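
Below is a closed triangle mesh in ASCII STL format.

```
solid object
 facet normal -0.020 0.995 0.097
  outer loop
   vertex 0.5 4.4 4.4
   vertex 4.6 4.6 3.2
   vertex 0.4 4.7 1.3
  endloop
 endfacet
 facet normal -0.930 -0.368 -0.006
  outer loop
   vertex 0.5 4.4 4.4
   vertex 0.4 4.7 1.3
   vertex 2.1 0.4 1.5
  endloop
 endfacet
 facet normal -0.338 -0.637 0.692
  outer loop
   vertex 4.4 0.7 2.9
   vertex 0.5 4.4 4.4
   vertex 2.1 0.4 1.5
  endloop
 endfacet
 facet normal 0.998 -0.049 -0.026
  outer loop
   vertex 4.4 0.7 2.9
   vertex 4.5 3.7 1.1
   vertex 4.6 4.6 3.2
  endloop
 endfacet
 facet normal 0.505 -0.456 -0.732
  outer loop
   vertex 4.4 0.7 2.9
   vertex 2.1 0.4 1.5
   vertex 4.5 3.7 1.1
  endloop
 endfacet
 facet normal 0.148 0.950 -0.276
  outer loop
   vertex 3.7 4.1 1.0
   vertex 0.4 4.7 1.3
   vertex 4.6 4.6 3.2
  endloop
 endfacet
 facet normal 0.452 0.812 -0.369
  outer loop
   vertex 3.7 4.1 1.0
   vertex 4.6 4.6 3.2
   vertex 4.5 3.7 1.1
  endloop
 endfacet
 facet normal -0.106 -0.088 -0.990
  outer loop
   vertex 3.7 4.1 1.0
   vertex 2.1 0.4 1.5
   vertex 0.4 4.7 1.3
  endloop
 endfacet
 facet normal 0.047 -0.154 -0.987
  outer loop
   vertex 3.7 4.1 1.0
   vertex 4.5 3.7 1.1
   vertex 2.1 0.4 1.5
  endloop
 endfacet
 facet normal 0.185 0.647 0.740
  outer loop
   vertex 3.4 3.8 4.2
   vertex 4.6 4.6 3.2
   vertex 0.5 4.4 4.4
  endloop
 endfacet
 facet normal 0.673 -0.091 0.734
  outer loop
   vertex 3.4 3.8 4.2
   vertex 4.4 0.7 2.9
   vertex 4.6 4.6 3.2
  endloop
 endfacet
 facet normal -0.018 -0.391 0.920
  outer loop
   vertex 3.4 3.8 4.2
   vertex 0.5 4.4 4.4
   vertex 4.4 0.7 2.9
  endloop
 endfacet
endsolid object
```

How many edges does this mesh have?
18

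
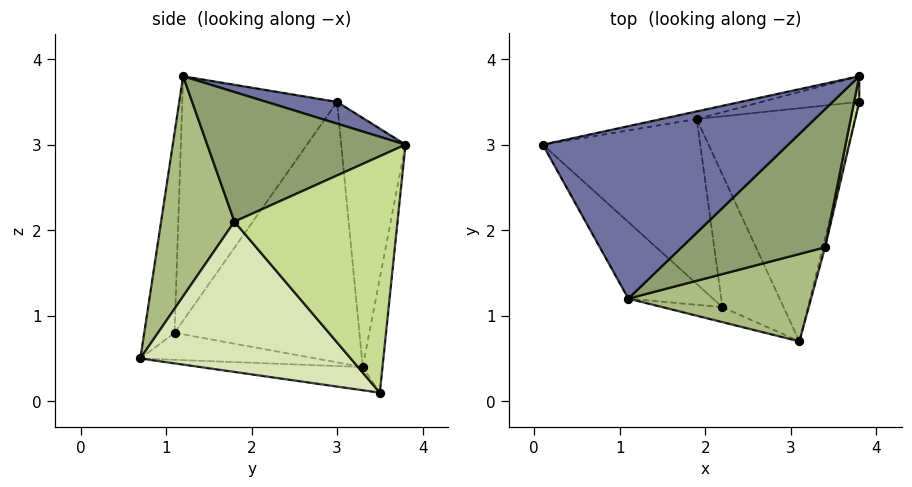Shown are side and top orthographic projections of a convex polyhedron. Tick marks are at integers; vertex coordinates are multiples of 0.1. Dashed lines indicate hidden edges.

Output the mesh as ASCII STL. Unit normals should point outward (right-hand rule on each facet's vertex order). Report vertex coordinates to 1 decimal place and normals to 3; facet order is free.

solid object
 facet normal 0.086 0.210 0.974
  outer loop
   vertex 1.1 1.2 3.8
   vertex 3.8 3.8 3.0
   vertex 0.1 3.0 3.5
  endloop
 endfacet
 facet normal -0.215 0.976 -0.030
  outer loop
   vertex 1.9 3.3 0.4
   vertex 0.1 3.0 3.5
   vertex 3.8 3.8 3.0
  endloop
 endfacet
 facet normal -0.120 0.987 -0.102
  outer loop
   vertex 1.9 3.3 0.4
   vertex 3.8 3.8 3.0
   vertex 3.8 3.5 0.1
  endloop
 endfacet
 facet normal -0.144 -0.104 -0.984
  outer loop
   vertex 1.9 3.3 0.4
   vertex 3.8 3.5 0.1
   vertex 3.1 0.7 0.5
  endloop
 endfacet
 facet normal 0.607 -0.424 0.672
  outer loop
   vertex 3.4 1.8 2.1
   vertex 3.8 3.8 3.0
   vertex 1.1 1.2 3.8
  endloop
 endfacet
 facet normal 0.508 -0.751 0.421
  outer loop
   vertex 3.4 1.8 2.1
   vertex 1.1 1.2 3.8
   vertex 3.1 0.7 0.5
  endloop
 endfacet
 facet normal 0.978 -0.205 0.021
  outer loop
   vertex 3.4 1.8 2.1
   vertex 3.8 3.5 0.1
   vertex 3.8 3.8 3.0
  endloop
 endfacet
 facet normal 0.970 -0.244 -0.014
  outer loop
   vertex 3.4 1.8 2.1
   vertex 3.1 0.7 0.5
   vertex 3.8 3.5 0.1
  endloop
 endfacet
 facet normal -0.394 -0.216 -0.893
  outer loop
   vertex 2.2 1.1 0.8
   vertex 1.9 3.3 0.4
   vertex 3.1 0.7 0.5
  endloop
 endfacet
 facet normal -0.439 -0.889 -0.131
  outer loop
   vertex 2.2 1.1 0.8
   vertex 3.1 0.7 0.5
   vertex 1.1 1.2 3.8
  endloop
 endfacet
 facet normal -0.837 -0.206 -0.506
  outer loop
   vertex 2.2 1.1 0.8
   vertex 0.1 3.0 3.5
   vertex 1.9 3.3 0.4
  endloop
 endfacet
 facet normal -0.818 -0.501 -0.283
  outer loop
   vertex 2.2 1.1 0.8
   vertex 1.1 1.2 3.8
   vertex 0.1 3.0 3.5
  endloop
 endfacet
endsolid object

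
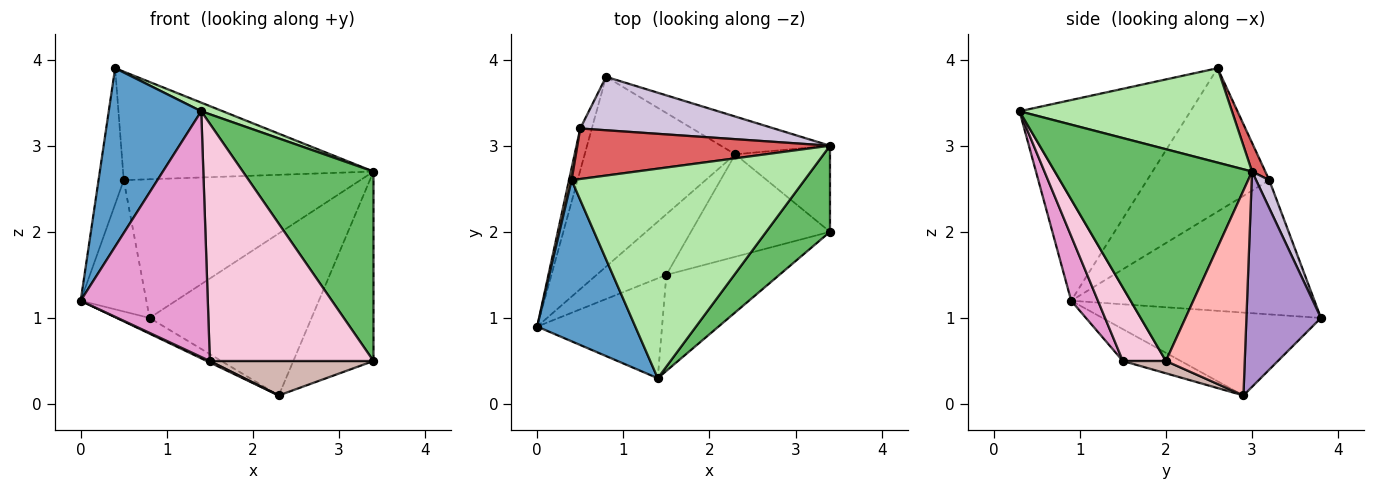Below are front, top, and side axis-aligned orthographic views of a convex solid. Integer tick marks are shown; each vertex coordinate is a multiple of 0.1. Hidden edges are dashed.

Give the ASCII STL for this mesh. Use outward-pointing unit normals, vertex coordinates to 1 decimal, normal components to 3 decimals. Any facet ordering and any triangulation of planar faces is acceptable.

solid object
 facet normal -0.808 -0.437 0.395
  outer loop
   vertex 1.4 0.3 3.4
   vertex 0.4 2.6 3.9
   vertex 0.0 0.9 1.2
  endloop
 endfacet
 facet normal -0.481 0.072 -0.874
  outer loop
   vertex 2.3 2.9 0.1
   vertex 0.0 0.9 1.2
   vertex 0.8 3.8 1.0
  endloop
 endfacet
 facet normal -0.962 0.260 -0.083
  outer loop
   vertex 0.5 3.2 2.6
   vertex 0.8 3.8 1.0
   vertex 0.0 0.9 1.2
  endloop
 endfacet
 facet normal -0.979 0.202 0.018
  outer loop
   vertex 0.5 3.2 2.6
   vertex 0.0 0.9 1.2
   vertex 0.4 2.6 3.9
  endloop
 endfacet
 facet normal 0.808 -0.536 0.244
  outer loop
   vertex 3.4 3.0 2.7
   vertex 1.4 0.3 3.4
   vertex 3.4 2.0 0.5
  endloop
 endfacet
 facet normal 0.375 -0.038 0.926
  outer loop
   vertex 3.4 3.0 2.7
   vertex 0.4 2.6 3.9
   vertex 1.4 0.3 3.4
  endloop
 endfacet
 facet normal 0.048 0.906 0.422
  outer loop
   vertex 3.4 3.0 2.7
   vertex 0.5 3.2 2.6
   vertex 0.4 2.6 3.9
  endloop
 endfacet
 facet normal 0.667 0.678 -0.308
  outer loop
   vertex 3.4 3.0 2.7
   vertex 3.4 2.0 0.5
   vertex 2.3 2.9 0.1
  endloop
 endfacet
 facet normal 0.409 0.889 -0.207
  outer loop
   vertex 3.4 3.0 2.7
   vertex 2.3 2.9 0.1
   vertex 0.8 3.8 1.0
  endloop
 endfacet
 facet normal 0.052 0.932 0.359
  outer loop
   vertex 3.4 3.0 2.7
   vertex 0.8 3.8 1.0
   vertex 0.5 3.2 2.6
  endloop
 endfacet
 facet normal -0.415 -0.022 -0.909
  outer loop
   vertex 1.5 1.5 0.5
   vertex 0.0 0.9 1.2
   vertex 2.3 2.9 0.1
  endloop
 endfacet
 facet normal 0.084 -0.318 -0.945
  outer loop
   vertex 1.5 1.5 0.5
   vertex 2.3 2.9 0.1
   vertex 3.4 2.0 0.5
  endloop
 endfacet
 facet normal 0.191 -0.909 -0.370
  outer loop
   vertex 1.5 1.5 0.5
   vertex 1.4 0.3 3.4
   vertex 0.0 0.9 1.2
  endloop
 endfacet
 facet normal 0.237 -0.901 -0.364
  outer loop
   vertex 1.5 1.5 0.5
   vertex 3.4 2.0 0.5
   vertex 1.4 0.3 3.4
  endloop
 endfacet
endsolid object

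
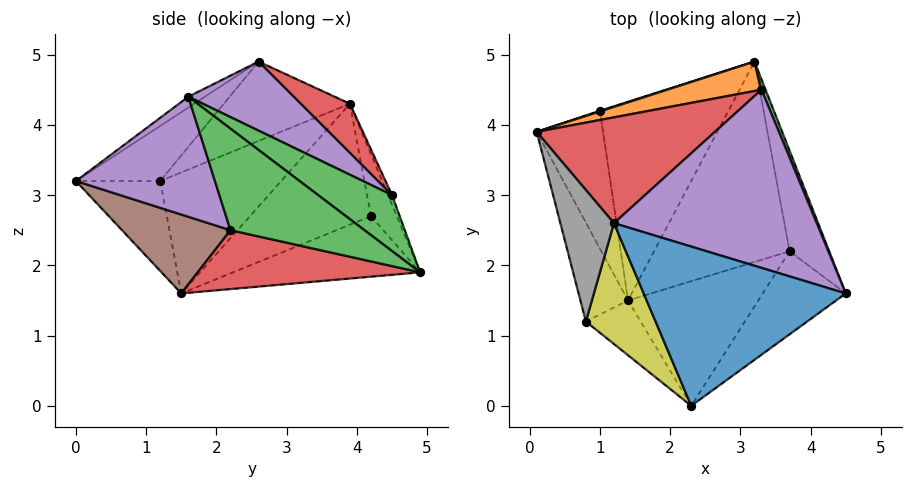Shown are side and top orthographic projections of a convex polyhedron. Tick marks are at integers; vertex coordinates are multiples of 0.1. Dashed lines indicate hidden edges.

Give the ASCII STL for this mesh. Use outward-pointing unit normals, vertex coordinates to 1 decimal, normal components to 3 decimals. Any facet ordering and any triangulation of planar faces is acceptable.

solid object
 facet normal -0.044 -0.560 0.827
  outer loop
   vertex 1.2 2.6 4.9
   vertex 2.3 0.0 3.2
   vertex 4.5 1.6 4.4
  endloop
 endfacet
 facet normal -0.036 0.938 0.344
  outer loop
   vertex 3.3 4.5 3.0
   vertex 3.2 4.9 1.9
   vertex 0.1 3.9 4.3
  endloop
 endfacet
 facet normal 0.910 0.408 0.066
  outer loop
   vertex 3.3 4.5 3.0
   vertex 4.5 1.6 4.4
   vertex 3.2 4.9 1.9
  endloop
 endfacet
 facet normal 0.221 0.557 0.801
  outer loop
   vertex 3.3 4.5 3.0
   vertex 0.1 3.9 4.3
   vertex 1.2 2.6 4.9
  endloop
 endfacet
 facet normal 0.278 0.508 0.815
  outer loop
   vertex 3.3 4.5 3.0
   vertex 1.2 2.6 4.9
   vertex 4.5 1.6 4.4
  endloop
 endfacet
 facet normal -0.927 -0.092 -0.365
  outer loop
   vertex 0.8 1.2 3.2
   vertex 0.1 3.9 4.3
   vertex 1.4 1.5 1.6
  endloop
 endfacet
 facet normal -0.584 -0.730 -0.356
  outer loop
   vertex 0.8 1.2 3.2
   vertex 1.4 1.5 1.6
   vertex 2.3 0.0 3.2
  endloop
 endfacet
 facet normal -0.758 -0.405 0.512
  outer loop
   vertex 0.8 1.2 3.2
   vertex 1.2 2.6 4.9
   vertex 0.1 3.9 4.3
  endloop
 endfacet
 facet normal -0.490 -0.613 0.620
  outer loop
   vertex 0.8 1.2 3.2
   vertex 2.3 0.0 3.2
   vertex 1.2 2.6 4.9
  endloop
 endfacet
 facet normal -0.300 0.954 0.010
  outer loop
   vertex 1.0 4.2 2.7
   vertex 0.1 3.9 4.3
   vertex 3.2 4.9 1.9
  endloop
 endfacet
 facet normal -0.875 0.066 -0.480
  outer loop
   vertex 1.0 4.2 2.7
   vertex 1.4 1.5 1.6
   vertex 0.1 3.9 4.3
  endloop
 endfacet
 facet normal -0.408 0.292 -0.865
  outer loop
   vertex 1.0 4.2 2.7
   vertex 3.2 4.9 1.9
   vertex 1.4 1.5 1.6
  endloop
 endfacet
 facet normal 0.928 0.091 -0.362
  outer loop
   vertex 3.7 2.2 2.5
   vertex 3.2 4.9 1.9
   vertex 4.5 1.6 4.4
  endloop
 endfacet
 facet normal 0.395 -0.129 -0.910
  outer loop
   vertex 3.7 2.2 2.5
   vertex 1.4 1.5 1.6
   vertex 3.2 4.9 1.9
  endloop
 endfacet
 facet normal 0.672 -0.576 -0.465
  outer loop
   vertex 3.7 2.2 2.5
   vertex 4.5 1.6 4.4
   vertex 2.3 0.0 3.2
  endloop
 endfacet
 facet normal 0.444 -0.516 -0.733
  outer loop
   vertex 3.7 2.2 2.5
   vertex 2.3 0.0 3.2
   vertex 1.4 1.5 1.6
  endloop
 endfacet
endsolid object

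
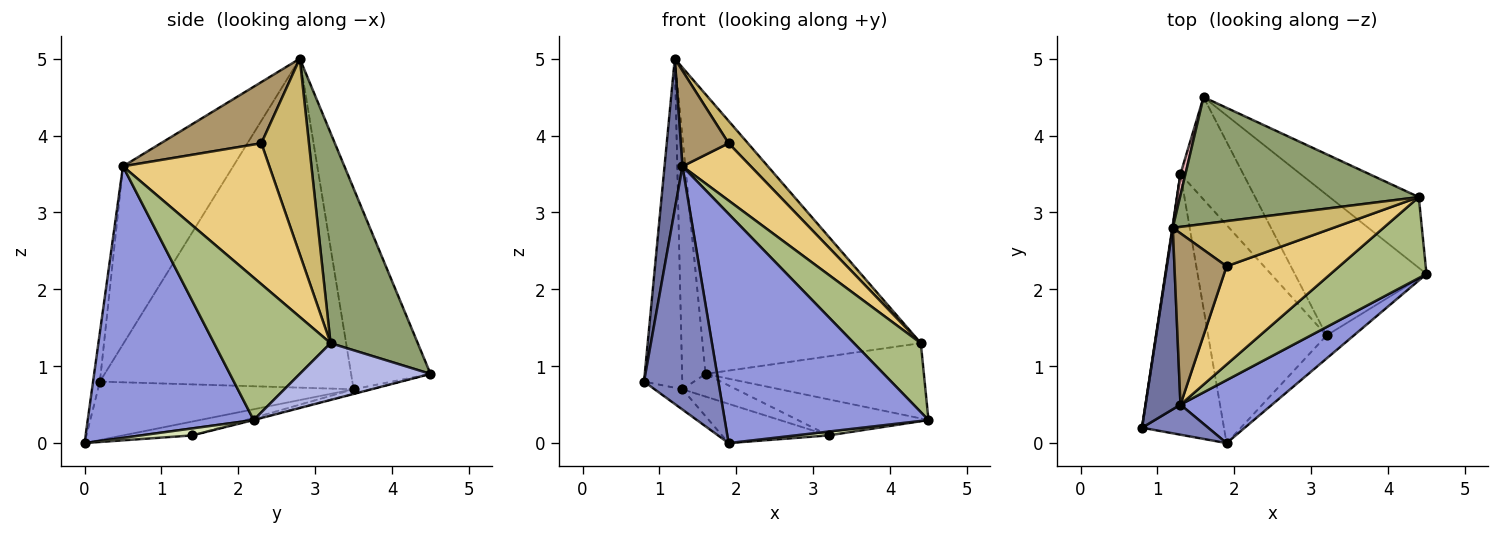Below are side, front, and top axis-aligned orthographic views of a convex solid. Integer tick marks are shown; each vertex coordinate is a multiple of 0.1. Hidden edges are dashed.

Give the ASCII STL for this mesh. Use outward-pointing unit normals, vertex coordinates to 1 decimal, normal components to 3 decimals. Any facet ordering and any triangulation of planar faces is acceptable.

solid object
 facet normal -0.969 -0.158 0.190
  outer loop
   vertex 1.3 0.5 3.6
   vertex 1.2 2.8 5.0
   vertex 0.8 0.2 0.8
  endloop
 endfacet
 facet normal -0.091 -0.988 0.122
  outer loop
   vertex 1.9 0.0 0.0
   vertex 1.3 0.5 3.6
   vertex 0.8 0.2 0.8
  endloop
 endfacet
 facet normal 0.618 -0.758 0.208
  outer loop
   vertex 1.9 0.0 0.0
   vertex 4.5 2.2 0.3
   vertex 1.3 0.5 3.6
  endloop
 endfacet
 facet normal 0.400 0.668 -0.628
  outer loop
   vertex 4.4 3.2 1.3
   vertex 4.5 2.2 0.3
   vertex 1.6 4.5 0.9
  endloop
 endfacet
 facet normal 0.342 0.856 0.388
  outer loop
   vertex 4.4 3.2 1.3
   vertex 1.6 4.5 0.9
   vertex 1.2 2.8 5.0
  endloop
 endfacet
 facet normal 0.749 -0.430 0.505
  outer loop
   vertex 4.4 3.2 1.3
   vertex 1.3 0.5 3.6
   vertex 4.5 2.2 0.3
  endloop
 endfacet
 facet normal -0.004 0.248 -0.969
  outer loop
   vertex 3.2 1.4 0.1
   vertex 1.6 4.5 0.9
   vertex 4.5 2.2 0.3
  endloop
 endfacet
 facet normal 0.245 -0.159 -0.956
  outer loop
   vertex 3.2 1.4 0.1
   vertex 4.5 2.2 0.3
   vertex 1.9 0.0 0.0
  endloop
 endfacet
 facet normal 0.716 -0.340 0.610
  outer loop
   vertex 1.9 2.3 3.9
   vertex 1.2 2.8 5.0
   vertex 1.3 0.5 3.6
  endloop
 endfacet
 facet normal 0.737 -0.299 0.605
  outer loop
   vertex 1.9 2.3 3.9
   vertex 4.4 3.2 1.3
   vertex 1.2 2.8 5.0
  endloop
 endfacet
 facet normal 0.734 -0.342 0.587
  outer loop
   vertex 1.9 2.3 3.9
   vertex 1.3 0.5 3.6
   vertex 4.4 3.2 1.3
  endloop
 endfacet
 facet normal -0.069 0.216 -0.974
  outer loop
   vertex 1.3 3.5 0.7
   vertex 1.6 4.5 0.9
   vertex 3.2 1.4 0.1
  endloop
 endfacet
 facet normal -0.114 0.176 -0.978
  outer loop
   vertex 1.3 3.5 0.7
   vertex 3.2 1.4 0.1
   vertex 1.9 0.0 0.0
  endloop
 endfacet
 facet normal -0.579 0.063 -0.813
  outer loop
   vertex 1.3 3.5 0.7
   vertex 1.9 0.0 0.0
   vertex 0.8 0.2 0.8
  endloop
 endfacet
 facet normal -0.989 0.150 0.001
  outer loop
   vertex 1.3 3.5 0.7
   vertex 0.8 0.2 0.8
   vertex 1.2 2.8 5.0
  endloop
 endfacet
 facet normal -0.959 0.283 0.024
  outer loop
   vertex 1.3 3.5 0.7
   vertex 1.2 2.8 5.0
   vertex 1.6 4.5 0.9
  endloop
 endfacet
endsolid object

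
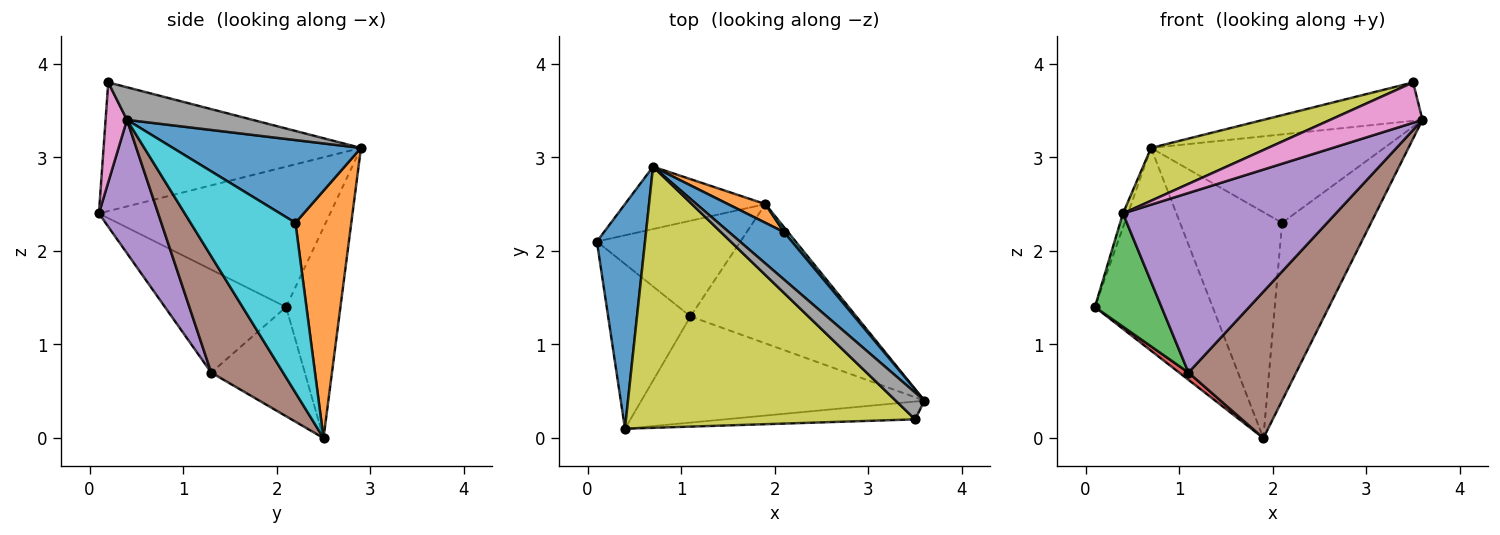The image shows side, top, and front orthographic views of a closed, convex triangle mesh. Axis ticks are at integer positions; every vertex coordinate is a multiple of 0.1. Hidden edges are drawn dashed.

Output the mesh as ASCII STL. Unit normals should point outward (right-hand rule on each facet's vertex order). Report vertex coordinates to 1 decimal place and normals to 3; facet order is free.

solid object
 facet normal -0.946 0.020 0.324
  outer loop
   vertex 0.7 2.9 3.1
   vertex 0.1 2.1 1.4
   vertex 0.4 0.1 2.4
  endloop
 endfacet
 facet normal -0.404 0.874 -0.269
  outer loop
   vertex 0.7 2.9 3.1
   vertex 1.9 2.5 0.0
   vertex 0.1 2.1 1.4
  endloop
 endfacet
 facet normal -0.717 -0.395 -0.574
  outer loop
   vertex 1.1 1.3 0.7
   vertex 0.4 0.1 2.4
   vertex 0.1 2.1 1.4
  endloop
 endfacet
 facet normal -0.604 -0.060 -0.794
  outer loop
   vertex 1.1 1.3 0.7
   vertex 0.1 2.1 1.4
   vertex 1.9 2.5 0.0
  endloop
 endfacet
 facet normal 0.233 -0.837 -0.495
  outer loop
   vertex 1.1 1.3 0.7
   vertex 3.6 0.4 3.4
   vertex 0.4 0.1 2.4
  endloop
 endfacet
 facet normal 0.435 -0.652 -0.621
  outer loop
   vertex 1.1 1.3 0.7
   vertex 1.9 2.5 0.0
   vertex 3.6 0.4 3.4
  endloop
 endfacet
 facet normal 0.207 -0.895 -0.395
  outer loop
   vertex 3.5 0.2 3.8
   vertex 0.4 0.1 2.4
   vertex 3.6 0.4 3.4
  endloop
 endfacet
 facet normal 0.544 0.688 0.480
  outer loop
   vertex 3.5 0.2 3.8
   vertex 3.6 0.4 3.4
   vertex 0.7 2.9 3.1
  endloop
 endfacet
 facet normal -0.400 -0.182 0.898
  outer loop
   vertex 3.5 0.2 3.8
   vertex 0.7 2.9 3.1
   vertex 0.4 0.1 2.4
  endloop
 endfacet
 facet normal 0.763 0.647 0.018
  outer loop
   vertex 2.1 2.2 2.3
   vertex 3.6 0.4 3.4
   vertex 1.9 2.5 0.0
  endloop
 endfacet
 facet normal 0.579 0.718 0.385
  outer loop
   vertex 2.1 2.2 2.3
   vertex 0.7 2.9 3.1
   vertex 3.6 0.4 3.4
  endloop
 endfacet
 facet normal 0.479 0.875 0.072
  outer loop
   vertex 2.1 2.2 2.3
   vertex 1.9 2.5 0.0
   vertex 0.7 2.9 3.1
  endloop
 endfacet
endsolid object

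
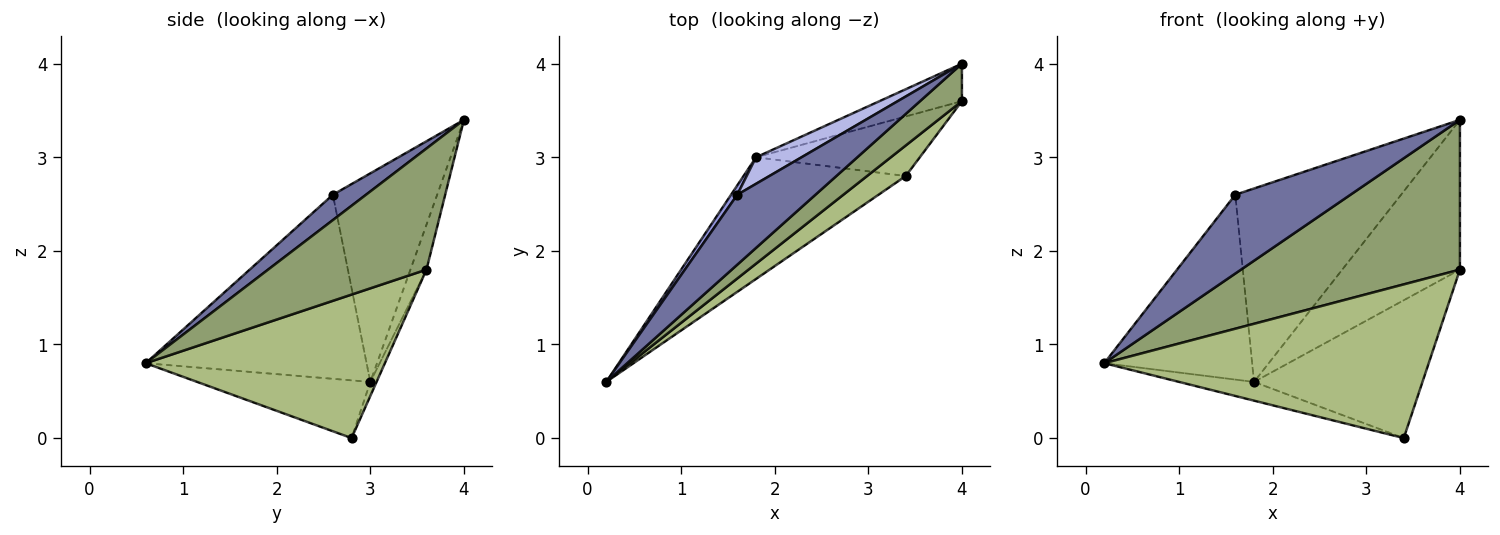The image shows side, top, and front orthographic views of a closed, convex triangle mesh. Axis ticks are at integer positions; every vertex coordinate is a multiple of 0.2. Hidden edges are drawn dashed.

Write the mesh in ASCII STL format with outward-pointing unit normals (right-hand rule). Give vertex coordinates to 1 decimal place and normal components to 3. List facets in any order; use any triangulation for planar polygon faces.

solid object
 facet normal 0.210 -0.731 0.649
  outer loop
   vertex 1.6 2.6 2.6
   vertex 0.2 0.6 0.8
   vertex 4.0 4.0 3.4
  endloop
 endfacet
 facet normal -0.332 0.143 -0.932
  outer loop
   vertex 1.8 3.0 0.6
   vertex 3.4 2.8 0.0
   vertex 0.2 0.6 0.8
  endloop
 endfacet
 facet normal -0.831 0.556 0.028
  outer loop
   vertex 1.8 3.0 0.6
   vertex 0.2 0.6 0.8
   vertex 1.6 2.6 2.6
  endloop
 endfacet
 facet normal -0.529 0.841 0.115
  outer loop
   vertex 1.8 3.0 0.6
   vertex 1.6 2.6 2.6
   vertex 4.0 4.0 3.4
  endloop
 endfacet
 facet normal 0.575 -0.794 0.198
  outer loop
   vertex 4.0 3.6 1.8
   vertex 4.0 4.0 3.4
   vertex 0.2 0.6 0.8
  endloop
 endfacet
 facet normal 0.586 -0.795 0.158
  outer loop
   vertex 4.0 3.6 1.8
   vertex 0.2 0.6 0.8
   vertex 3.4 2.8 0.0
  endloop
 endfacet
 facet normal -0.131 0.962 -0.240
  outer loop
   vertex 4.0 3.6 1.8
   vertex 1.8 3.0 0.6
   vertex 4.0 4.0 3.4
  endloop
 endfacet
 facet normal -0.034 0.917 -0.396
  outer loop
   vertex 4.0 3.6 1.8
   vertex 3.4 2.8 0.0
   vertex 1.8 3.0 0.6
  endloop
 endfacet
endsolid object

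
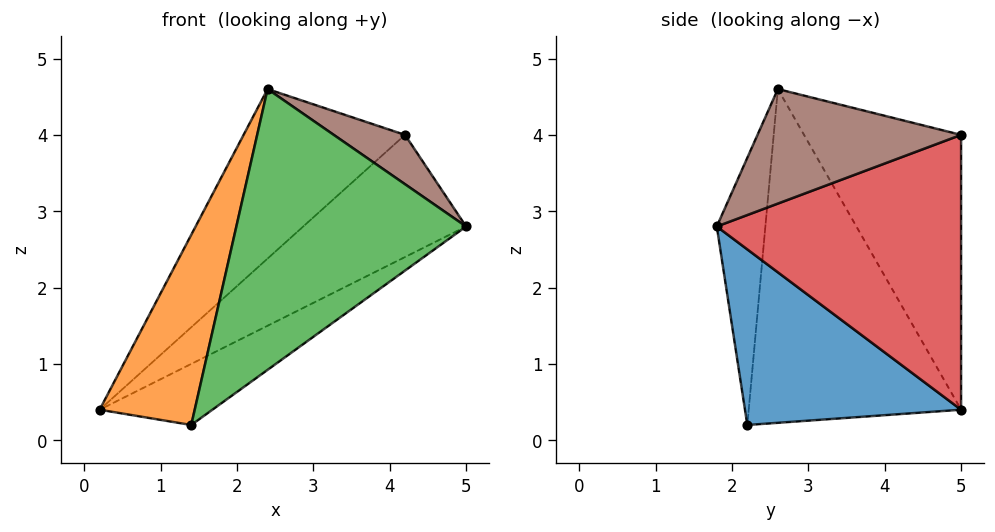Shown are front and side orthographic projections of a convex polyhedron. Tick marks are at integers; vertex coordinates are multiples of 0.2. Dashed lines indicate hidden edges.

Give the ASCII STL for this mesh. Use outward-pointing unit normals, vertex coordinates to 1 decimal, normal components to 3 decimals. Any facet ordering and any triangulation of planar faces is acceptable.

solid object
 facet normal 0.580 0.303 -0.756
  outer loop
   vertex 1.4 2.2 0.2
   vertex 0.2 5.0 0.4
   vertex 5.0 1.8 2.8
  endloop
 endfacet
 facet normal -0.887 -0.397 0.238
  outer loop
   vertex 2.4 2.6 4.6
   vertex 0.2 5.0 0.4
   vertex 1.4 2.2 0.2
  endloop
 endfacet
 facet normal -0.205 -0.969 0.135
  outer loop
   vertex 2.4 2.6 4.6
   vertex 1.4 2.2 0.2
   vertex 5.0 1.8 2.8
  endloop
 endfacet
 facet normal 0.611 0.407 -0.679
  outer loop
   vertex 4.2 5.0 4.0
   vertex 5.0 1.8 2.8
   vertex 0.2 5.0 0.4
  endloop
 endfacet
 facet normal -0.551 0.567 0.612
  outer loop
   vertex 4.2 5.0 4.0
   vertex 0.2 5.0 0.4
   vertex 2.4 2.6 4.6
  endloop
 endfacet
 facet normal 0.521 -0.182 0.834
  outer loop
   vertex 4.2 5.0 4.0
   vertex 2.4 2.6 4.6
   vertex 5.0 1.8 2.8
  endloop
 endfacet
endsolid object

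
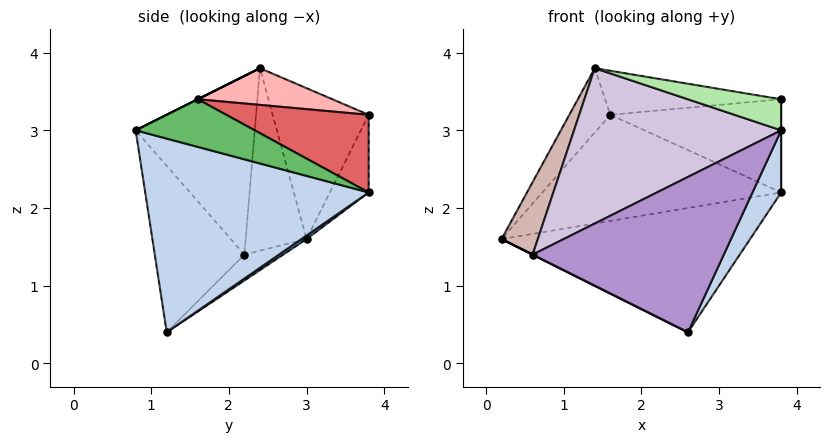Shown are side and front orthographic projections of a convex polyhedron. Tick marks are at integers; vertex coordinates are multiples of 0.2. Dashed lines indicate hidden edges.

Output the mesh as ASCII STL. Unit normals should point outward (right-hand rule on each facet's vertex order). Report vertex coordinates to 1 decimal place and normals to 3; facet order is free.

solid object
 facet normal 0.012 0.565 -0.825
  outer loop
   vertex 2.6 1.2 0.4
   vertex 0.2 3.0 1.6
   vertex 3.8 3.8 2.2
  endloop
 endfacet
 facet normal 0.895 -0.115 -0.431
  outer loop
   vertex 2.6 1.2 0.4
   vertex 3.8 3.8 2.2
   vertex 3.8 0.8 3.0
  endloop
 endfacet
 facet normal -0.151 0.931 -0.333
  outer loop
   vertex 1.6 3.8 3.2
   vertex 3.8 3.8 2.2
   vertex 0.2 3.0 1.6
  endloop
 endfacet
 facet normal -0.786 0.335 0.520
  outer loop
   vertex 1.6 3.8 3.2
   vertex 0.2 3.0 1.6
   vertex 1.4 2.4 3.8
  endloop
 endfacet
 facet normal 1.000 0.000 0.000
  outer loop
   vertex 3.8 1.6 3.4
   vertex 3.8 0.8 3.0
   vertex 3.8 3.8 2.2
  endloop
 endfacet
 facet normal 0.000 -0.447 0.894
  outer loop
   vertex 3.8 1.6 3.4
   vertex 1.4 2.4 3.8
   vertex 3.8 0.8 3.0
  endloop
 endfacet
 facet normal 0.371 0.445 0.815
  outer loop
   vertex 3.8 1.6 3.4
   vertex 3.8 3.8 2.2
   vertex 1.6 3.8 3.2
  endloop
 endfacet
 facet normal 0.266 0.347 0.899
  outer loop
   vertex 3.8 1.6 3.4
   vertex 1.6 3.8 3.2
   vertex 1.4 2.4 3.8
  endloop
 endfacet
 facet normal -0.424 -0.904 0.057
  outer loop
   vertex 0.6 2.2 1.4
   vertex 2.6 1.2 0.4
   vertex 3.8 0.8 3.0
  endloop
 endfacet
 facet normal -0.485 -0.843 0.232
  outer loop
   vertex 0.6 2.2 1.4
   vertex 3.8 0.8 3.0
   vertex 1.4 2.4 3.8
  endloop
 endfacet
 facet normal -0.447 0.000 -0.894
  outer loop
   vertex 0.6 2.2 1.4
   vertex 0.2 3.0 1.6
   vertex 2.6 1.2 0.4
  endloop
 endfacet
 facet normal -0.816 -0.486 0.313
  outer loop
   vertex 0.6 2.2 1.4
   vertex 1.4 2.4 3.8
   vertex 0.2 3.0 1.6
  endloop
 endfacet
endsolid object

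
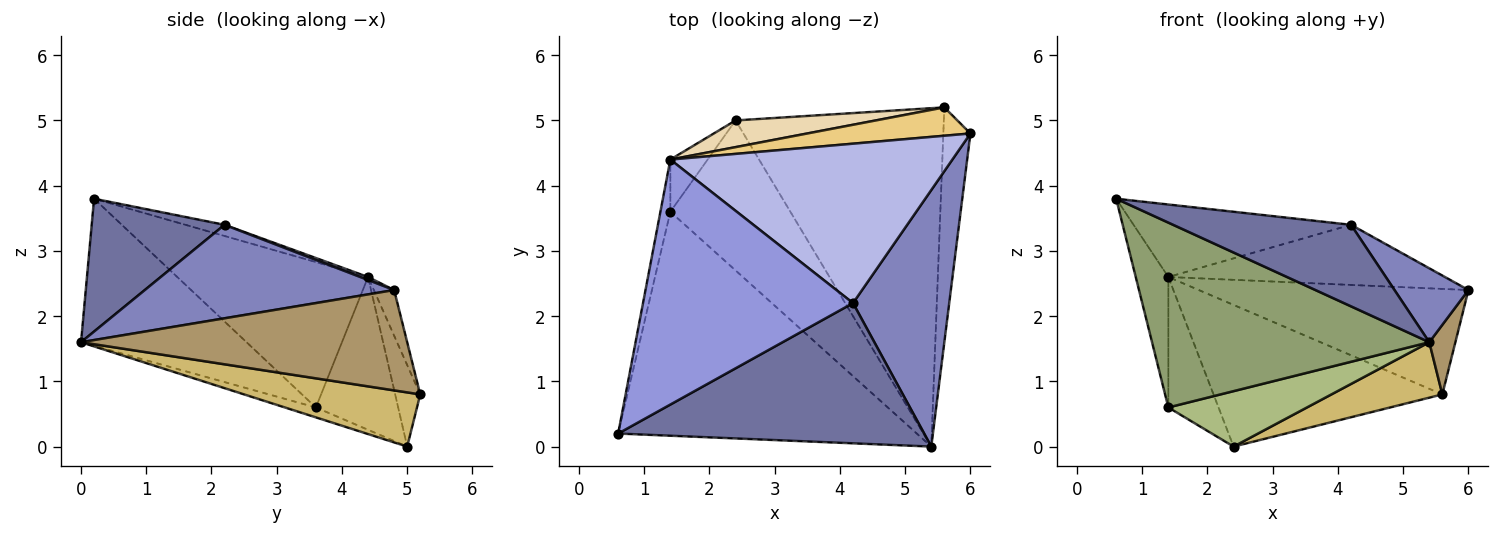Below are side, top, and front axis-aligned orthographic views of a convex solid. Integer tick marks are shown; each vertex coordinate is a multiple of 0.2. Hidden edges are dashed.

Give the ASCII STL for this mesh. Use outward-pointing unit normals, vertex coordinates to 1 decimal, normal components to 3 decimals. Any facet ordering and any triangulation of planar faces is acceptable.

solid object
 facet normal 0.351 -0.471 0.809
  outer loop
   vertex 4.2 2.2 3.4
   vertex 0.6 0.2 3.8
   vertex 5.4 0.0 1.6
  endloop
 endfacet
 facet normal 0.682 -0.202 0.702
  outer loop
   vertex 4.2 2.2 3.4
   vertex 5.4 0.0 1.6
   vertex 6.0 4.8 2.4
  endloop
 endfacet
 facet normal -0.051 0.283 0.958
  outer loop
   vertex 4.2 2.2 3.4
   vertex 1.4 4.4 2.6
   vertex 0.6 0.2 3.8
  endloop
 endfacet
 facet normal 0.010 0.353 0.936
  outer loop
   vertex 4.2 2.2 3.4
   vertex 6.0 4.8 2.4
   vertex 1.4 4.4 2.6
  endloop
 endfacet
 facet normal -0.355 -0.595 -0.721
  outer loop
   vertex 1.4 3.6 0.6
   vertex 5.4 0.0 1.6
   vertex 0.6 0.2 3.8
  endloop
 endfacet
 facet normal -0.077 -0.346 -0.935
  outer loop
   vertex 1.4 3.6 0.6
   vertex 2.4 5.0 0.0
   vertex 5.4 0.0 1.6
  endloop
 endfacet
 facet normal -0.983 0.168 -0.067
  outer loop
   vertex 1.4 3.6 0.6
   vertex 0.6 0.2 3.8
   vertex 1.4 4.4 2.6
  endloop
 endfacet
 facet normal -0.836 0.510 -0.204
  outer loop
   vertex 1.4 3.6 0.6
   vertex 1.4 4.4 2.6
   vertex 2.4 5.0 0.0
  endloop
 endfacet
 facet normal 0.963 -0.077 -0.260
  outer loop
   vertex 5.6 5.2 0.8
   vertex 6.0 4.8 2.4
   vertex 5.4 0.0 1.6
  endloop
 endfacet
 facet normal 0.249 -0.157 -0.956
  outer loop
   vertex 5.6 5.2 0.8
   vertex 5.4 0.0 1.6
   vertex 2.4 5.0 0.0
  endloop
 endfacet
 facet normal -0.072 0.963 0.259
  outer loop
   vertex 5.6 5.2 0.8
   vertex 1.4 4.4 2.6
   vertex 6.0 4.8 2.4
  endloop
 endfacet
 facet normal -0.107 0.977 0.184
  outer loop
   vertex 5.6 5.2 0.8
   vertex 2.4 5.0 0.0
   vertex 1.4 4.4 2.6
  endloop
 endfacet
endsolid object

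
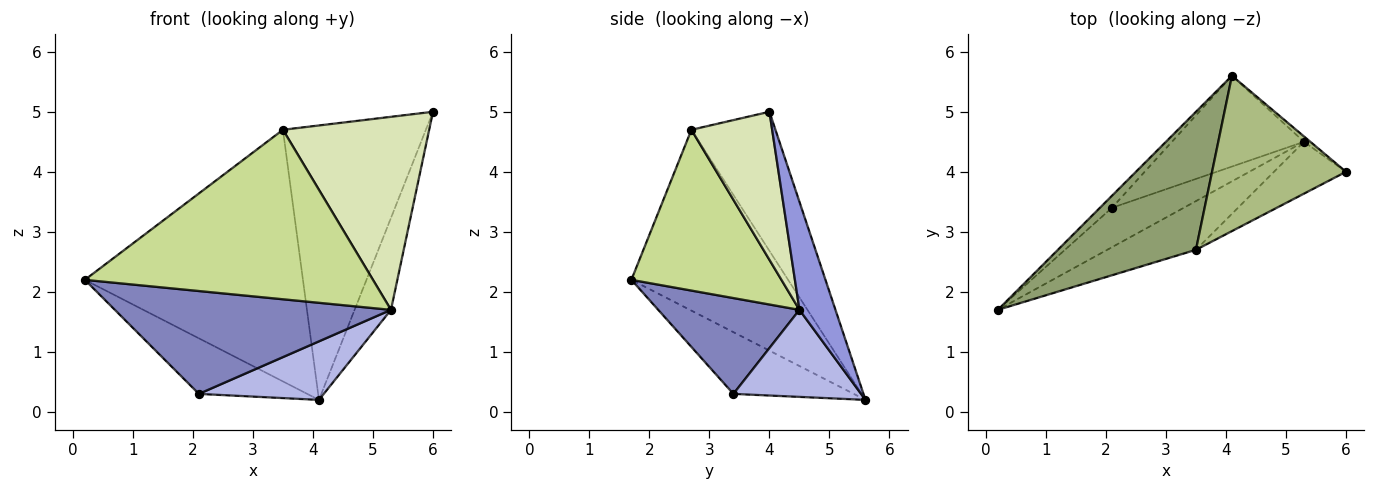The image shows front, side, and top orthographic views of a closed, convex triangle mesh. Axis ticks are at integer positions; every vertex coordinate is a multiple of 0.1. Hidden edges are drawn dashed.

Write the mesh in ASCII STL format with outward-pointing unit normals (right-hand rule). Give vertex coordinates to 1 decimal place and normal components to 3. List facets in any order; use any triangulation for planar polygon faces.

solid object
 facet normal -0.736 0.662 -0.143
  outer loop
   vertex 2.1 3.4 0.3
   vertex 0.2 1.7 2.2
   vertex 4.1 5.6 0.2
  endloop
 endfacet
 facet normal 0.431 -0.843 -0.323
  outer loop
   vertex 5.3 4.5 1.7
   vertex 0.2 1.7 2.2
   vertex 2.1 3.4 0.3
  endloop
 endfacet
 facet normal 0.703 0.710 -0.041
  outer loop
   vertex 5.3 4.5 1.7
   vertex 4.1 5.6 0.2
   vertex 6.0 4.0 5.0
  endloop
 endfacet
 facet normal 0.485 -0.474 -0.735
  outer loop
   vertex 5.3 4.5 1.7
   vertex 2.1 3.4 0.3
   vertex 4.1 5.6 0.2
  endloop
 endfacet
 facet normal -0.533 0.742 0.407
  outer loop
   vertex 3.5 2.7 4.7
   vertex 4.1 5.6 0.2
   vertex 0.2 1.7 2.2
  endloop
 endfacet
 facet normal -0.455 0.775 0.439
  outer loop
   vertex 3.5 2.7 4.7
   vertex 6.0 4.0 5.0
   vertex 4.1 5.6 0.2
  endloop
 endfacet
 facet normal 0.448 -0.859 -0.247
  outer loop
   vertex 3.5 2.7 4.7
   vertex 0.2 1.7 2.2
   vertex 5.3 4.5 1.7
  endloop
 endfacet
 facet normal 0.471 -0.852 -0.229
  outer loop
   vertex 3.5 2.7 4.7
   vertex 5.3 4.5 1.7
   vertex 6.0 4.0 5.0
  endloop
 endfacet
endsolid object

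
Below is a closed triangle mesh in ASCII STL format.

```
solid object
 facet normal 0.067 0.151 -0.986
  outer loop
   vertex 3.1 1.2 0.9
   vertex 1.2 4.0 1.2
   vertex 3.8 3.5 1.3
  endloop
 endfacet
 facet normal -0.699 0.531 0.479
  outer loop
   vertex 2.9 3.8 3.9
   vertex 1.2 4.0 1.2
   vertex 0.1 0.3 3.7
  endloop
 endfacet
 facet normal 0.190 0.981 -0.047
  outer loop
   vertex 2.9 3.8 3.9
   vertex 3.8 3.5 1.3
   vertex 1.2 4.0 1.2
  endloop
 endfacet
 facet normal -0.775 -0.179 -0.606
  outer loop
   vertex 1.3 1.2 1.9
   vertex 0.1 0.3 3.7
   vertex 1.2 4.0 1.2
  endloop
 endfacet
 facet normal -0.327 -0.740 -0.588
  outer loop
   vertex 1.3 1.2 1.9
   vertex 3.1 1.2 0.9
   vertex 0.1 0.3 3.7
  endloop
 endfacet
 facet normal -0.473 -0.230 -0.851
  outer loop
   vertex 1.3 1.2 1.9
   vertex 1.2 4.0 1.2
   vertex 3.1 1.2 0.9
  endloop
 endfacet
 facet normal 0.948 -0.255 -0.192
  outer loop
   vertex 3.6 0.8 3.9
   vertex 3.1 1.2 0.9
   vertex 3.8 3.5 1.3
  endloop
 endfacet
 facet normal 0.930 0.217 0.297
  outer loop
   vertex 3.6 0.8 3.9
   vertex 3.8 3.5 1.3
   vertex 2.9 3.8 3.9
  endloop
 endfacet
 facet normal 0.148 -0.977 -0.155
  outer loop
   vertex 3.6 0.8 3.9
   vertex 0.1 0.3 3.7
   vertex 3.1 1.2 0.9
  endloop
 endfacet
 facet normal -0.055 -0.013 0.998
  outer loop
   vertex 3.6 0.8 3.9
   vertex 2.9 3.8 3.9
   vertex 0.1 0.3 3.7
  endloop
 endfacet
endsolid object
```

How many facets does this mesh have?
10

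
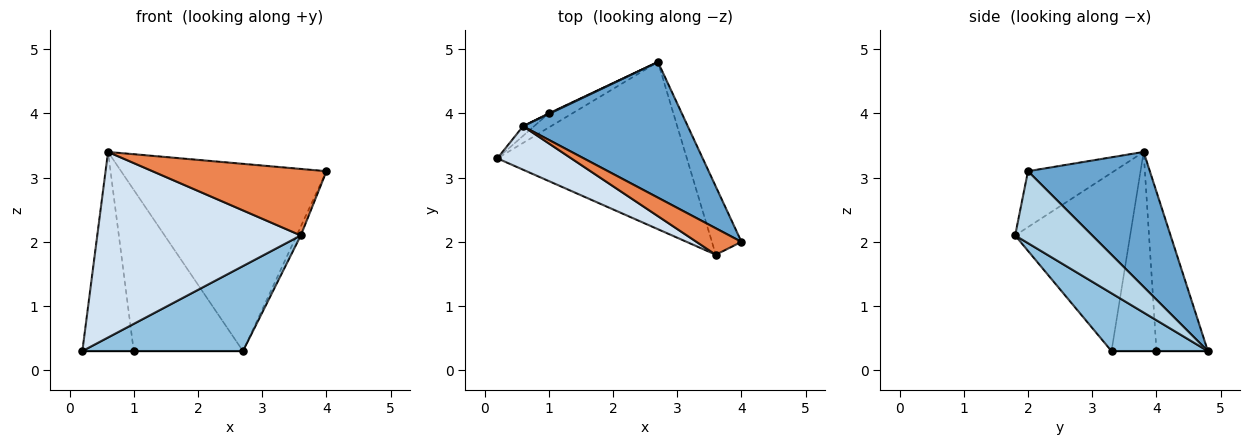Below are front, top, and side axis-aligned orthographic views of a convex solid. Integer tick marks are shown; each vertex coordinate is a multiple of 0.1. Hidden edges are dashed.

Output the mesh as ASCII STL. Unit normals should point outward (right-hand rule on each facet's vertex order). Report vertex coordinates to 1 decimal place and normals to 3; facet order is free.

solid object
 facet normal 0.433 0.730 0.529
  outer loop
   vertex 0.6 3.8 3.4
   vertex 4.0 2.0 3.1
   vertex 2.7 4.8 0.3
  endloop
 endfacet
 facet normal 0.262 -0.437 -0.860
  outer loop
   vertex 3.6 1.8 2.1
   vertex 0.2 3.3 0.3
   vertex 2.7 4.8 0.3
  endloop
 endfacet
 facet normal 0.924 0.049 -0.379
  outer loop
   vertex 3.6 1.8 2.1
   vertex 2.7 4.8 0.3
   vertex 4.0 2.0 3.1
  endloop
 endfacet
 facet normal -0.482 -0.853 0.200
  outer loop
   vertex 3.6 1.8 2.1
   vertex 0.6 3.8 3.4
   vertex 0.2 3.3 0.3
  endloop
 endfacet
 facet normal -0.417 -0.844 0.336
  outer loop
   vertex 3.6 1.8 2.1
   vertex 4.0 2.0 3.1
   vertex 0.6 3.8 3.4
  endloop
 endfacet
 facet normal 0.000 0.000 -1.000
  outer loop
   vertex 1.0 4.0 0.3
   vertex 2.7 4.8 0.3
   vertex 0.2 3.3 0.3
  endloop
 endfacet
 facet normal -0.658 0.752 -0.036
  outer loop
   vertex 1.0 4.0 0.3
   vertex 0.2 3.3 0.3
   vertex 0.6 3.8 3.4
  endloop
 endfacet
 facet normal -0.426 0.905 0.003
  outer loop
   vertex 1.0 4.0 0.3
   vertex 0.6 3.8 3.4
   vertex 2.7 4.8 0.3
  endloop
 endfacet
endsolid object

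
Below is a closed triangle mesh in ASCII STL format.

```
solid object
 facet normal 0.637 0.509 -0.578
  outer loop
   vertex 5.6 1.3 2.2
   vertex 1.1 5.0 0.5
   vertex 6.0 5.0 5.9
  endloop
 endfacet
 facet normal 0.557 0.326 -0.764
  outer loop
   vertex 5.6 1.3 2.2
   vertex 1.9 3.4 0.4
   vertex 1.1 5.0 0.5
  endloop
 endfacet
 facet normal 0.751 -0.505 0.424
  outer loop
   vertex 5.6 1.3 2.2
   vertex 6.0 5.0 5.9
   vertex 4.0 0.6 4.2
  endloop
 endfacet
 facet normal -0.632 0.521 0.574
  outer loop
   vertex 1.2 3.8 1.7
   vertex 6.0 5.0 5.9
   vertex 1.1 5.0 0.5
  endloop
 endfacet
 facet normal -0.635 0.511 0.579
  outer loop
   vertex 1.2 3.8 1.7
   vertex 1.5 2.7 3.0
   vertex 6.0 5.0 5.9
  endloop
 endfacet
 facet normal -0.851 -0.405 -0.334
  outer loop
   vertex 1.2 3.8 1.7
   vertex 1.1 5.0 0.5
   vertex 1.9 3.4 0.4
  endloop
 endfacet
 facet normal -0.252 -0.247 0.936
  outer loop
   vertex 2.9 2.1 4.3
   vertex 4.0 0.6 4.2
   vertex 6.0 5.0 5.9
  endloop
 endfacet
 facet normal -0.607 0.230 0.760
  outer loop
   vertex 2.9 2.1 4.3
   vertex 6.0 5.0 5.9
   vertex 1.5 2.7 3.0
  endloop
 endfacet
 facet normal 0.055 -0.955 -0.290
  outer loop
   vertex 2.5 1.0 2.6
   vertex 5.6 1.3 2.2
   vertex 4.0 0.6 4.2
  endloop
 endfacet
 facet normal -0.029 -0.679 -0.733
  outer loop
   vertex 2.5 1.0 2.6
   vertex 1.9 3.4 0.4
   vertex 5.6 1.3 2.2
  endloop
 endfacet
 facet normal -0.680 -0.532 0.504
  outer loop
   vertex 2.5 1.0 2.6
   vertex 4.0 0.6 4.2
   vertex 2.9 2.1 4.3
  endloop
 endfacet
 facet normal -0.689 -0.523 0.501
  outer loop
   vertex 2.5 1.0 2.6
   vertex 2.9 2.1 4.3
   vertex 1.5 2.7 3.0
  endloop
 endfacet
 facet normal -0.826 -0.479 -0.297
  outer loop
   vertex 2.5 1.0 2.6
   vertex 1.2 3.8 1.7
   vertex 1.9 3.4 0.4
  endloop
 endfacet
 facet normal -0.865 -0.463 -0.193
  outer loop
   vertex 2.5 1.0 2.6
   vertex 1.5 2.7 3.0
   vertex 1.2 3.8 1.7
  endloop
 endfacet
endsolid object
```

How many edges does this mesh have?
21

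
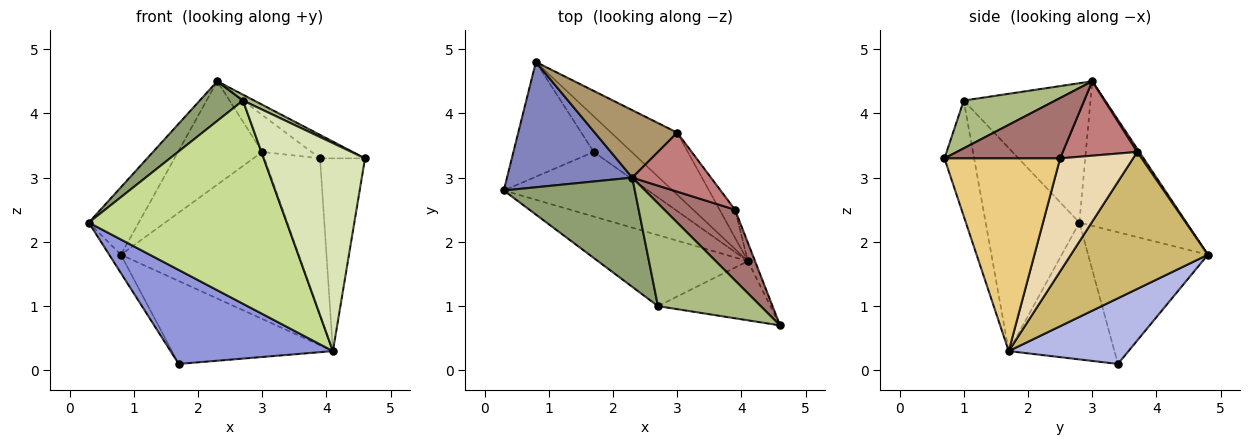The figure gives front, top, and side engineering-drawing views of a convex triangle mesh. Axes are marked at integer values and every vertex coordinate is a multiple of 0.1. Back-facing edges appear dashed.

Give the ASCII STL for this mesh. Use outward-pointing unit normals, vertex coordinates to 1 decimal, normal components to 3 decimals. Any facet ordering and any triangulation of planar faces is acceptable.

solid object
 facet normal -0.851 0.083 -0.519
  outer loop
   vertex 1.7 3.4 0.1
   vertex 0.3 2.8 2.3
   vertex 0.8 4.8 1.8
  endloop
 endfacet
 facet normal -0.713 0.333 0.618
  outer loop
   vertex 2.3 3.0 4.5
   vertex 0.8 4.8 1.8
   vertex 0.3 2.8 2.3
  endloop
 endfacet
 facet normal -0.473 -0.726 -0.499
  outer loop
   vertex 4.1 1.7 0.3
   vertex 0.3 2.8 2.3
   vertex 1.7 3.4 0.1
  endloop
 endfacet
 facet normal 0.564 0.758 -0.326
  outer loop
   vertex 4.1 1.7 0.3
   vertex 1.7 3.4 0.1
   vertex 0.8 4.8 1.8
  endloop
 endfacet
 facet normal -0.707 -0.241 0.665
  outer loop
   vertex 2.7 1.0 4.2
   vertex 2.3 3.0 4.5
   vertex 0.3 2.8 2.3
  endloop
 endfacet
 facet normal 0.421 -0.052 0.906
  outer loop
   vertex 2.7 1.0 4.2
   vertex 4.6 0.7 3.3
   vertex 2.3 3.0 4.5
  endloop
 endfacet
 facet normal -0.408 -0.862 -0.301
  outer loop
   vertex 2.7 1.0 4.2
   vertex 0.3 2.8 2.3
   vertex 4.1 1.7 0.3
  endloop
 endfacet
 facet normal -0.271 -0.926 -0.263
  outer loop
   vertex 2.7 1.0 4.2
   vertex 4.1 1.7 0.3
   vertex 4.6 0.7 3.3
  endloop
 endfacet
 facet normal 0.021 0.837 0.546
  outer loop
   vertex 3.0 3.7 3.4
   vertex 0.8 4.8 1.8
   vertex 2.3 3.0 4.5
  endloop
 endfacet
 facet normal 0.585 0.760 -0.283
  outer loop
   vertex 3.0 3.7 3.4
   vertex 4.1 1.7 0.3
   vertex 0.8 4.8 1.8
  endloop
 endfacet
 facet normal 0.931 0.362 -0.034
  outer loop
   vertex 3.9 2.5 3.3
   vertex 4.6 0.7 3.3
   vertex 4.1 1.7 0.3
  endloop
 endfacet
 facet normal 0.791 0.602 -0.108
  outer loop
   vertex 3.9 2.5 3.3
   vertex 4.1 1.7 0.3
   vertex 3.0 3.7 3.4
  endloop
 endfacet
 facet normal 0.630 0.245 0.737
  outer loop
   vertex 3.9 2.5 3.3
   vertex 2.3 3.0 4.5
   vertex 4.6 0.7 3.3
  endloop
 endfacet
 facet normal 0.625 0.414 0.661
  outer loop
   vertex 3.9 2.5 3.3
   vertex 3.0 3.7 3.4
   vertex 2.3 3.0 4.5
  endloop
 endfacet
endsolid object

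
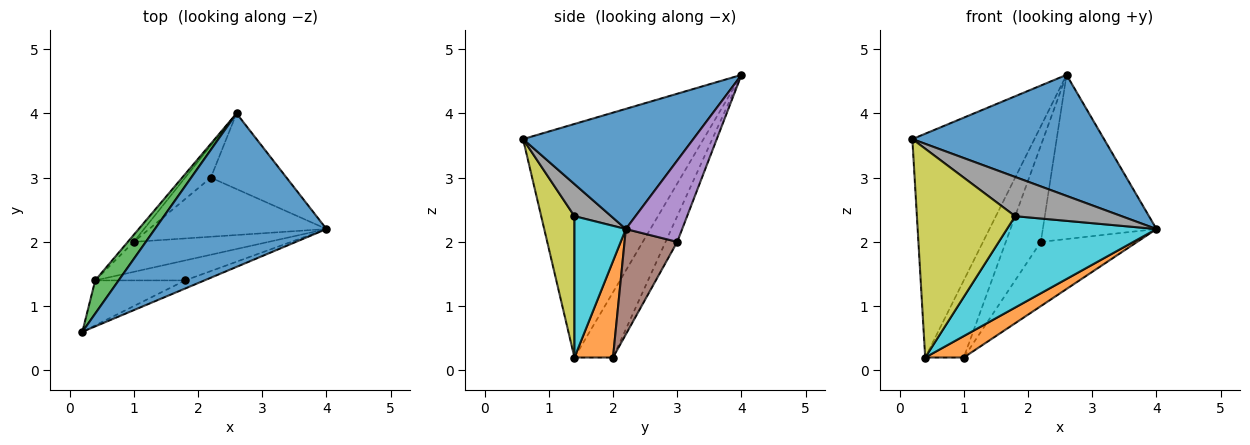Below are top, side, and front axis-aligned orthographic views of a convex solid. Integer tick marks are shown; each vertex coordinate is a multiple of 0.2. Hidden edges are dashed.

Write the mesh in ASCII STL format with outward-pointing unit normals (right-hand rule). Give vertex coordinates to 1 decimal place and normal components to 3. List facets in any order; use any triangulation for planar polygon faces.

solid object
 facet normal 0.482 -0.543 0.688
  outer loop
   vertex 2.6 4.0 4.6
   vertex 0.2 0.6 3.6
   vertex 4.0 2.2 2.2
  endloop
 endfacet
 facet normal 0.503 -0.503 -0.704
  outer loop
   vertex 0.4 1.4 0.2
   vertex 1.0 2.0 0.2
   vertex 4.0 2.2 2.2
  endloop
 endfacet
 facet normal -0.825 0.558 0.083
  outer loop
   vertex 0.4 1.4 0.2
   vertex 0.2 0.6 3.6
   vertex 2.6 4.0 4.6
  endloop
 endfacet
 facet normal -0.706 0.706 -0.064
  outer loop
   vertex 0.4 1.4 0.2
   vertex 2.6 4.0 4.6
   vertex 1.0 2.0 0.2
  endloop
 endfacet
 facet normal 0.410 0.828 -0.382
  outer loop
   vertex 2.2 3.0 2.0
   vertex 2.6 4.0 4.6
   vertex 4.0 2.2 2.2
  endloop
 endfacet
 facet normal 0.373 0.683 -0.628
  outer loop
   vertex 2.2 3.0 2.0
   vertex 4.0 2.2 2.2
   vertex 1.0 2.0 0.2
  endloop
 endfacet
 facet normal -0.302 0.905 -0.302
  outer loop
   vertex 2.2 3.0 2.0
   vertex 1.0 2.0 0.2
   vertex 2.6 4.0 4.6
  endloop
 endfacet
 facet normal 0.320 -0.928 -0.192
  outer loop
   vertex 1.8 1.4 2.4
   vertex 4.0 2.2 2.2
   vertex 0.2 0.6 3.6
  endloop
 endfacet
 facet normal 0.314 -0.928 -0.200
  outer loop
   vertex 1.8 1.4 2.4
   vertex 0.2 0.6 3.6
   vertex 0.4 1.4 0.2
  endloop
 endfacet
 facet normal 0.318 -0.926 -0.203
  outer loop
   vertex 1.8 1.4 2.4
   vertex 0.4 1.4 0.2
   vertex 4.0 2.2 2.2
  endloop
 endfacet
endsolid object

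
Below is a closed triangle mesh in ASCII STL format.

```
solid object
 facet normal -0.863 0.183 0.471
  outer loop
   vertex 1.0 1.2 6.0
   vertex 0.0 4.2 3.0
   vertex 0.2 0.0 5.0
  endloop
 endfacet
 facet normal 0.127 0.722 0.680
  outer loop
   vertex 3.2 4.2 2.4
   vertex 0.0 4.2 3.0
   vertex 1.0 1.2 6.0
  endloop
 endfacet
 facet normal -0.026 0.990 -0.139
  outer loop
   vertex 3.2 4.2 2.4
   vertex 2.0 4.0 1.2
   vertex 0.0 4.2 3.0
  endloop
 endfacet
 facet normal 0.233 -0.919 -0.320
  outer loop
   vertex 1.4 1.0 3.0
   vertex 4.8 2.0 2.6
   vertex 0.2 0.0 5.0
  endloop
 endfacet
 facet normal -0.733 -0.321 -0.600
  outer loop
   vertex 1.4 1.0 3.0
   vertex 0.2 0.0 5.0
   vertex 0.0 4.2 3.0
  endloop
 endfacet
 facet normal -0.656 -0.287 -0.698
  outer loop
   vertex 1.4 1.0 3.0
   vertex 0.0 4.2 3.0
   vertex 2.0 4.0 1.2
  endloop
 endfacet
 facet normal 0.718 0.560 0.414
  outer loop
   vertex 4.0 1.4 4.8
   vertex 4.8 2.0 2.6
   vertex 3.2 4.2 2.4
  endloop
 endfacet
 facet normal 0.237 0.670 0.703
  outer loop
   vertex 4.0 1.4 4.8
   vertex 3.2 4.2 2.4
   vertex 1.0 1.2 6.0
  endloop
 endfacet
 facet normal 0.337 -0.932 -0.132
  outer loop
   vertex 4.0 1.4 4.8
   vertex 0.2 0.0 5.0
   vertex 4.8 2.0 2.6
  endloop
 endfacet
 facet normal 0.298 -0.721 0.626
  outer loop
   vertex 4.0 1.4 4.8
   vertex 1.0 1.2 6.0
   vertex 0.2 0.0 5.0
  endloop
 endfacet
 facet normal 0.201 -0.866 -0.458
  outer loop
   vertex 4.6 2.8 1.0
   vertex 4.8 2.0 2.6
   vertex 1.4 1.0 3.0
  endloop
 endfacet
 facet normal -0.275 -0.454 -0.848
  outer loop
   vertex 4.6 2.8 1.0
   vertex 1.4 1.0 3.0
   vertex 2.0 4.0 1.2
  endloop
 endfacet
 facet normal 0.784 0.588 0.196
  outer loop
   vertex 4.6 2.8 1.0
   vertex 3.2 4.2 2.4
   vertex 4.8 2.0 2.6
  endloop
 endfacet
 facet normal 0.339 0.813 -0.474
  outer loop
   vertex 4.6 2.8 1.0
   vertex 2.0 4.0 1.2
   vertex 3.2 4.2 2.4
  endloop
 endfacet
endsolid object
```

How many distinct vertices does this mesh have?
9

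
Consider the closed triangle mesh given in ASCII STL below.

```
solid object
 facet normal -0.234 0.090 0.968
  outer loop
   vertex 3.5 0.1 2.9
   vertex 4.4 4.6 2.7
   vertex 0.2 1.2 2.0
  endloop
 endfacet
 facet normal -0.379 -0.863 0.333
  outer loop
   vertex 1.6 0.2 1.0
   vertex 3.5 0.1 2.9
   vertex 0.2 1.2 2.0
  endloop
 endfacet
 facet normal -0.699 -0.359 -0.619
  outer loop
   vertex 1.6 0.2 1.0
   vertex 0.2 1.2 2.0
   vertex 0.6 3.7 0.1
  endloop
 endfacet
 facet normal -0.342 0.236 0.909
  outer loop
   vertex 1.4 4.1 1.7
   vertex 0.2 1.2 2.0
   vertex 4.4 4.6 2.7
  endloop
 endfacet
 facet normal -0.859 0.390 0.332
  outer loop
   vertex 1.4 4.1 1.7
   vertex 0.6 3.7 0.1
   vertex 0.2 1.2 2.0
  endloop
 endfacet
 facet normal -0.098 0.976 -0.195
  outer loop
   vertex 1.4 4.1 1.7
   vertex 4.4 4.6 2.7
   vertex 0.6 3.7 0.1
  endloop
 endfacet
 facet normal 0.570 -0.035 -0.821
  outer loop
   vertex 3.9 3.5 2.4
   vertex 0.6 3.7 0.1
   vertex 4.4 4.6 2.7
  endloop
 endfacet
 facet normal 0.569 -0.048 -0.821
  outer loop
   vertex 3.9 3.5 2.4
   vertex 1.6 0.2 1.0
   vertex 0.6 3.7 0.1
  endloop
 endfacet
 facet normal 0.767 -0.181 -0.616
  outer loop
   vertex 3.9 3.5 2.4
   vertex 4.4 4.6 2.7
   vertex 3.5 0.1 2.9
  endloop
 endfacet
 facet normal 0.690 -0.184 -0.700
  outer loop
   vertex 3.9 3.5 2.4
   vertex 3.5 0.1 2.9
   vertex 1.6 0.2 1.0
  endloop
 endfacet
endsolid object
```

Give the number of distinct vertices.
7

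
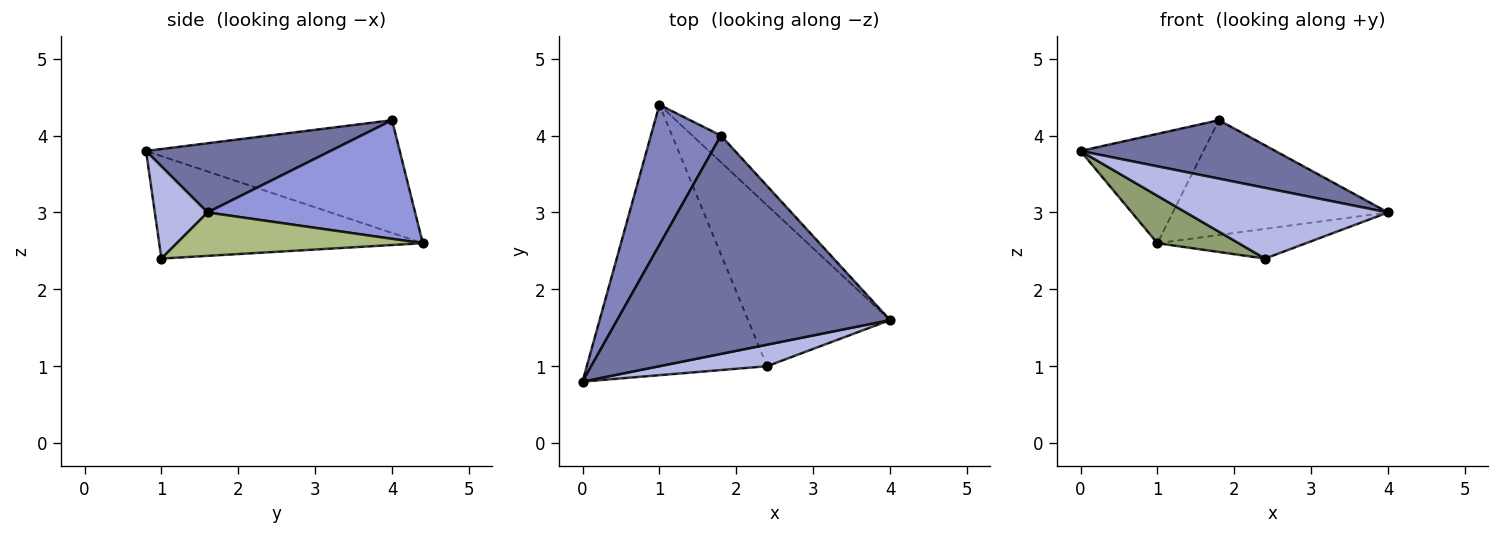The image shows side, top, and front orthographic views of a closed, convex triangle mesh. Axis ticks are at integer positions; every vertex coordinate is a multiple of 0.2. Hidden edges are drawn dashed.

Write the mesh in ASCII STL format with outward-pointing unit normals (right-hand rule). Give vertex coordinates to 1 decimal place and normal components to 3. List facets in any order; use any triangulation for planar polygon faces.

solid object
 facet normal 0.238 -0.251 0.938
  outer loop
   vertex 1.8 4.0 4.2
   vertex 0.0 0.8 3.8
   vertex 4.0 1.6 3.0
  endloop
 endfacet
 facet normal -0.785 0.381 0.488
  outer loop
   vertex 1.8 4.0 4.2
   vertex 1.0 4.4 2.6
   vertex 0.0 0.8 3.8
  endloop
 endfacet
 facet normal 0.685 0.710 -0.165
  outer loop
   vertex 1.8 4.0 4.2
   vertex 4.0 1.6 3.0
   vertex 1.0 4.4 2.6
  endloop
 endfacet
 facet normal 0.242 -0.928 0.282
  outer loop
   vertex 2.4 1.0 2.4
   vertex 4.0 1.6 3.0
   vertex 0.0 0.8 3.8
  endloop
 endfacet
 facet normal -0.489 -0.151 -0.859
  outer loop
   vertex 2.4 1.0 2.4
   vertex 0.0 0.8 3.8
   vertex 1.0 4.4 2.6
  endloop
 endfacet
 facet normal 0.288 0.174 -0.942
  outer loop
   vertex 2.4 1.0 2.4
   vertex 1.0 4.4 2.6
   vertex 4.0 1.6 3.0
  endloop
 endfacet
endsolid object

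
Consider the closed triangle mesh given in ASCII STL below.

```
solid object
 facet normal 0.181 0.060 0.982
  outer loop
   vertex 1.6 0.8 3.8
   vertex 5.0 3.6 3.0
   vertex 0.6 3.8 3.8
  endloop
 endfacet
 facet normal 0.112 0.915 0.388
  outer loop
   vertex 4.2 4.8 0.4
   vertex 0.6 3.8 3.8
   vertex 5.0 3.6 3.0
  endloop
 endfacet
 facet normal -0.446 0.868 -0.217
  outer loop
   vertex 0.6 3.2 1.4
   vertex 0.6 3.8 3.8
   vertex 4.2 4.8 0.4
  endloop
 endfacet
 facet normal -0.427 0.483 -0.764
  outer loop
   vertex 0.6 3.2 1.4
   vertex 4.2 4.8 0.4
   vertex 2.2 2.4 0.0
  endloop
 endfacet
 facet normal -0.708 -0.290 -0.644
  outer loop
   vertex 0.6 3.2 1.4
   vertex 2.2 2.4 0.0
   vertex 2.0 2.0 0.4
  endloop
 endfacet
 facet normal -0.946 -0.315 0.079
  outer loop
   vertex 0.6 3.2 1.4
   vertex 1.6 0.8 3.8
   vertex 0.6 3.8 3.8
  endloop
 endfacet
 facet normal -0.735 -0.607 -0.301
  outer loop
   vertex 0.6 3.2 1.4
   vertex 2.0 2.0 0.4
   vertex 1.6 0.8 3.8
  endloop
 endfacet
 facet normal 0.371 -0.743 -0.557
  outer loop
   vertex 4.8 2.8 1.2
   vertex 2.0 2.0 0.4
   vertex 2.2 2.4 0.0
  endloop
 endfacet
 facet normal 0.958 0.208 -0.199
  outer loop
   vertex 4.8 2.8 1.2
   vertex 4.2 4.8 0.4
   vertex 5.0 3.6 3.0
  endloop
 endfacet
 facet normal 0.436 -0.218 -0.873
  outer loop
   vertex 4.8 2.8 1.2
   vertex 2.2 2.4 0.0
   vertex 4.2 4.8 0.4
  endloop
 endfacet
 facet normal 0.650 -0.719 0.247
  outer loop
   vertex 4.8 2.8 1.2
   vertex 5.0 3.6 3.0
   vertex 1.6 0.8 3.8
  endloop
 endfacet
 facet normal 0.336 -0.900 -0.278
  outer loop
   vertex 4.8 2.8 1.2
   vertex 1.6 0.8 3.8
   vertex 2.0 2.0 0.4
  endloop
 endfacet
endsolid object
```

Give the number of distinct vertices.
8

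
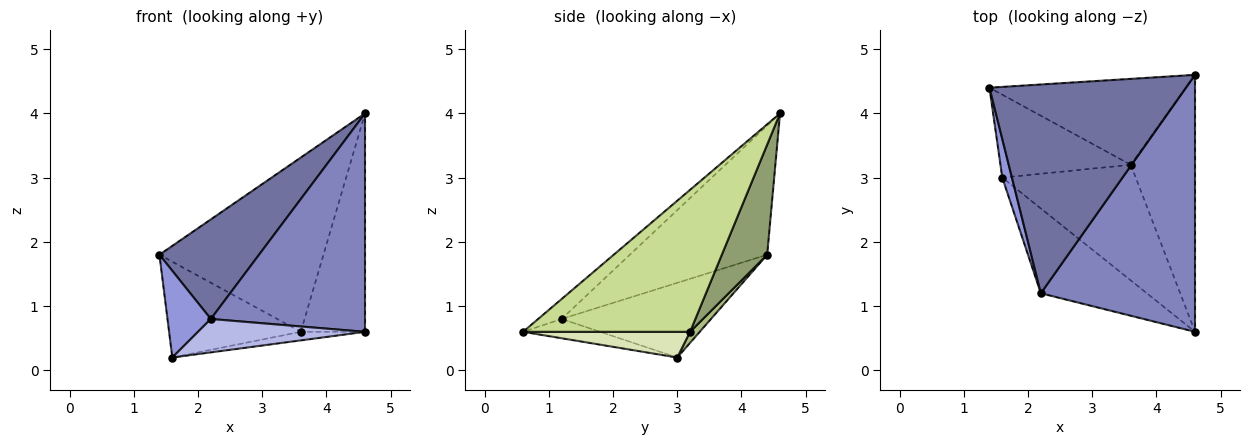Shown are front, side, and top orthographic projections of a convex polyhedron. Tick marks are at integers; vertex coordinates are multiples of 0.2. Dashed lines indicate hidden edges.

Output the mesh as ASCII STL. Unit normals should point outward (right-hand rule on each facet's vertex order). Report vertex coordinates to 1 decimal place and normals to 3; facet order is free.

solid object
 facet normal -0.510 -0.370 0.776
  outer loop
   vertex 2.2 1.2 0.8
   vertex 4.6 4.6 4.0
   vertex 1.4 4.4 1.8
  endloop
 endfacet
 facet normal -0.098 -0.645 0.758
  outer loop
   vertex 2.2 1.2 0.8
   vertex 4.6 0.6 0.6
   vertex 4.6 4.6 4.0
  endloop
 endfacet
 facet normal -0.953 -0.277 0.123
  outer loop
   vertex 2.2 1.2 0.8
   vertex 1.4 4.4 1.8
   vertex 1.6 3.0 0.2
  endloop
 endfacet
 facet normal -0.167 -0.361 -0.917
  outer loop
   vertex 2.2 1.2 0.8
   vertex 1.6 3.0 0.2
   vertex 4.6 0.6 0.6
  endloop
 endfacet
 facet normal 0.241 0.871 -0.429
  outer loop
   vertex 3.6 3.2 0.6
   vertex 1.4 4.4 1.8
   vertex 4.6 4.6 4.0
  endloop
 endfacet
 facet normal 0.055 0.755 -0.654
  outer loop
   vertex 3.6 3.2 0.6
   vertex 1.6 3.0 0.2
   vertex 1.4 4.4 1.8
  endloop
 endfacet
 facet normal 0.860 0.331 -0.389
  outer loop
   vertex 3.6 3.2 0.6
   vertex 4.6 4.6 4.0
   vertex 4.6 0.6 0.6
  endloop
 endfacet
 facet normal 0.189 0.073 -0.979
  outer loop
   vertex 3.6 3.2 0.6
   vertex 4.6 0.6 0.6
   vertex 1.6 3.0 0.2
  endloop
 endfacet
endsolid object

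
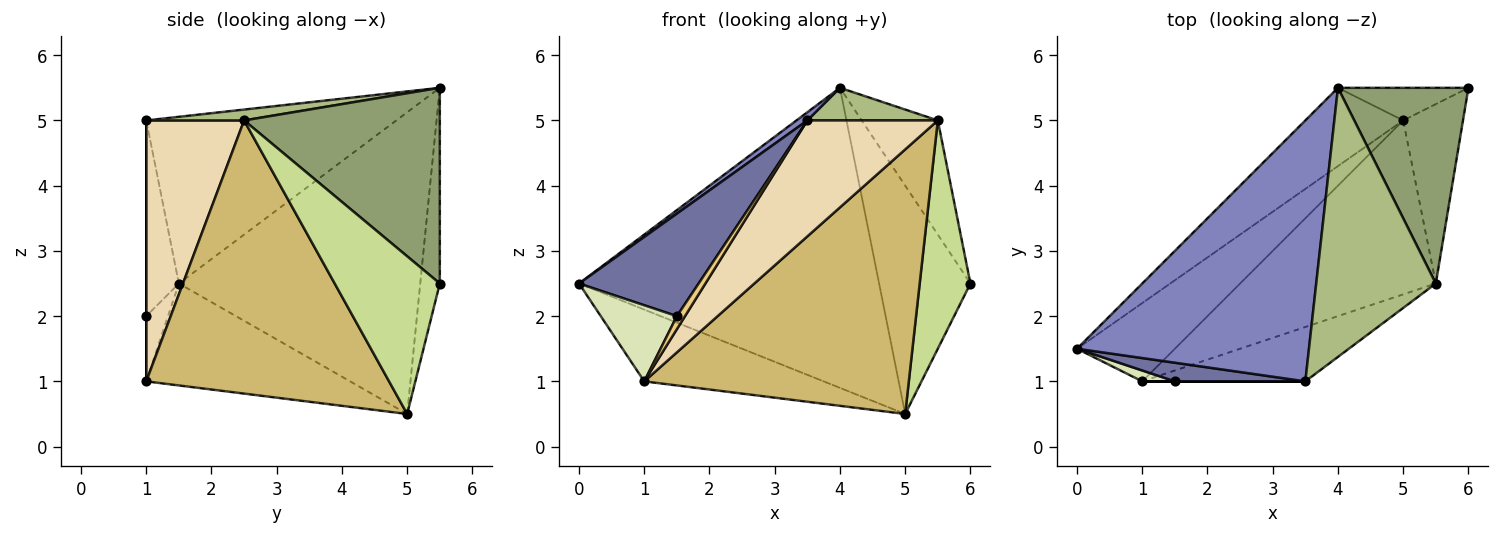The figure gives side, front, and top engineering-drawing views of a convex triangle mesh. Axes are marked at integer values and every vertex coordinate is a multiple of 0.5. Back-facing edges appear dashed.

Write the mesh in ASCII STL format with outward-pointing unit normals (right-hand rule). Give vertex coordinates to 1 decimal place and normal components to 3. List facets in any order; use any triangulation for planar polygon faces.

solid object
 facet normal -0.259 -0.950 0.173
  outer loop
   vertex 3.5 1.0 5.0
   vertex 0.0 1.5 2.5
   vertex 1.5 1.0 2.0
  endloop
 endfacet
 facet normal -0.583 -0.025 0.812
  outer loop
   vertex 3.5 1.0 5.0
   vertex 4.0 5.5 5.5
   vertex 0.0 1.5 2.5
  endloop
 endfacet
 facet normal -0.614 0.764 -0.199
  outer loop
   vertex 5.0 5.0 0.5
   vertex 0.0 1.5 2.5
   vertex 4.0 5.5 5.5
  endloop
 endfacet
 facet normal -0.208 0.968 -0.138
  outer loop
   vertex 5.0 5.0 0.5
   vertex 4.0 5.5 5.5
   vertex 6.0 5.5 2.5
  endloop
 endfacet
 facet normal 0.792 0.308 0.528
  outer loop
   vertex 5.5 2.5 5.0
   vertex 6.0 5.5 2.5
   vertex 4.0 5.5 5.5
  endloop
 endfacet
 facet normal 0.090 -0.120 0.989
  outer loop
   vertex 5.5 2.5 5.0
   vertex 4.0 5.5 5.5
   vertex 3.5 1.0 5.0
  endloop
 endfacet
 facet normal 0.852 -0.411 -0.323
  outer loop
   vertex 5.5 2.5 5.0
   vertex 5.0 5.0 0.5
   vertex 6.0 5.5 2.5
  endloop
 endfacet
 facet normal -0.272 -0.953 0.136
  outer loop
   vertex 1.0 1.0 1.0
   vertex 1.5 1.0 2.0
   vertex 0.0 1.5 2.5
  endloop
 endfacet
 facet normal -0.609 0.536 -0.585
  outer loop
   vertex 1.0 1.0 1.0
   vertex 0.0 1.5 2.5
   vertex 5.0 5.0 0.5
  endloop
 endfacet
 facet normal 0.609 -0.663 -0.436
  outer loop
   vertex 1.0 1.0 1.0
   vertex 5.0 5.0 0.5
   vertex 5.5 2.5 5.0
  endloop
 endfacet
 facet normal 0.000 -1.000 0.000
  outer loop
   vertex 1.0 1.0 1.0
   vertex 3.5 1.0 5.0
   vertex 1.5 1.0 2.0
  endloop
 endfacet
 facet normal 0.562 -0.749 -0.351
  outer loop
   vertex 1.0 1.0 1.0
   vertex 5.5 2.5 5.0
   vertex 3.5 1.0 5.0
  endloop
 endfacet
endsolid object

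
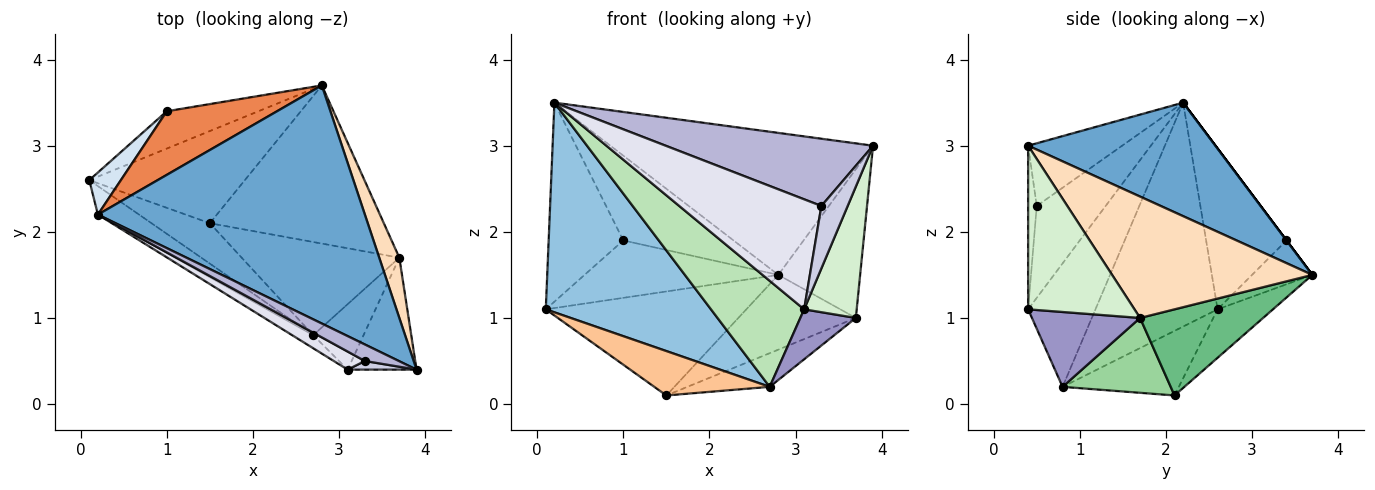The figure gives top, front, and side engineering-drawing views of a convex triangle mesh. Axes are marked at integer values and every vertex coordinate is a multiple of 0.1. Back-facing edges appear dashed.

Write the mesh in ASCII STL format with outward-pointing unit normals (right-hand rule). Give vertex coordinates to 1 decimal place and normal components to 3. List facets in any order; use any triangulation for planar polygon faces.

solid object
 facet normal 0.343 0.481 0.807
  outer loop
   vertex 0.2 2.2 3.5
   vertex 3.9 0.4 3.0
   vertex 2.8 3.7 1.5
  endloop
 endfacet
 facet normal -0.591 -0.799 -0.109
  outer loop
   vertex 2.7 0.8 0.2
   vertex 0.2 2.2 3.5
   vertex 0.1 2.6 1.1
  endloop
 endfacet
 facet normal -0.252 0.811 -0.527
  outer loop
   vertex 1.0 3.4 1.9
   vertex 2.8 3.7 1.5
   vertex 0.1 2.6 1.1
  endloop
 endfacet
 facet normal -0.725 0.674 0.142
  outer loop
   vertex 1.0 3.4 1.9
   vertex 0.1 2.6 1.1
   vertex 0.2 2.2 3.5
  endloop
 endfacet
 facet normal 0.000 0.800 0.600
  outer loop
   vertex 1.0 3.4 1.9
   vertex 0.2 2.2 3.5
   vertex 2.8 3.7 1.5
  endloop
 endfacet
 facet normal -0.202 0.733 -0.650
  outer loop
   vertex 1.5 2.1 0.1
   vertex 0.1 2.6 1.1
   vertex 2.8 3.7 1.5
  endloop
 endfacet
 facet normal -0.597 -0.593 -0.540
  outer loop
   vertex 1.5 2.1 0.1
   vertex 2.7 0.8 0.2
   vertex 0.1 2.6 1.1
  endloop
 endfacet
 facet normal 0.915 0.374 0.152
  outer loop
   vertex 3.7 1.7 1.0
   vertex 2.8 3.7 1.5
   vertex 3.9 0.4 3.0
  endloop
 endfacet
 facet normal 0.409 0.390 -0.825
  outer loop
   vertex 3.7 1.7 1.0
   vertex 1.5 2.1 0.1
   vertex 2.8 3.7 1.5
  endloop
 endfacet
 facet normal 0.408 0.310 -0.859
  outer loop
   vertex 3.7 1.7 1.0
   vertex 2.7 0.8 0.2
   vertex 1.5 2.1 0.1
  endloop
 endfacet
 facet normal -0.583 -0.806 -0.099
  outer loop
   vertex 3.1 0.4 1.1
   vertex 0.2 2.2 3.5
   vertex 2.7 0.8 0.2
  endloop
 endfacet
 facet normal 0.839 -0.414 -0.353
  outer loop
   vertex 3.1 0.4 1.1
   vertex 3.7 1.7 1.0
   vertex 3.9 0.4 3.0
  endloop
 endfacet
 facet normal 0.763 -0.392 -0.513
  outer loop
   vertex 3.1 0.4 1.1
   vertex 2.7 0.8 0.2
   vertex 3.7 1.7 1.0
  endloop
 endfacet
 facet normal -0.403 -0.889 0.218
  outer loop
   vertex 3.3 0.5 2.3
   vertex 3.9 0.4 3.0
   vertex 0.2 2.2 3.5
  endloop
 endfacet
 facet normal -0.309 -0.942 0.130
  outer loop
   vertex 3.3 0.5 2.3
   vertex 3.1 0.4 1.1
   vertex 3.9 0.4 3.0
  endloop
 endfacet
 facet normal -0.432 -0.890 0.146
  outer loop
   vertex 3.3 0.5 2.3
   vertex 0.2 2.2 3.5
   vertex 3.1 0.4 1.1
  endloop
 endfacet
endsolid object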